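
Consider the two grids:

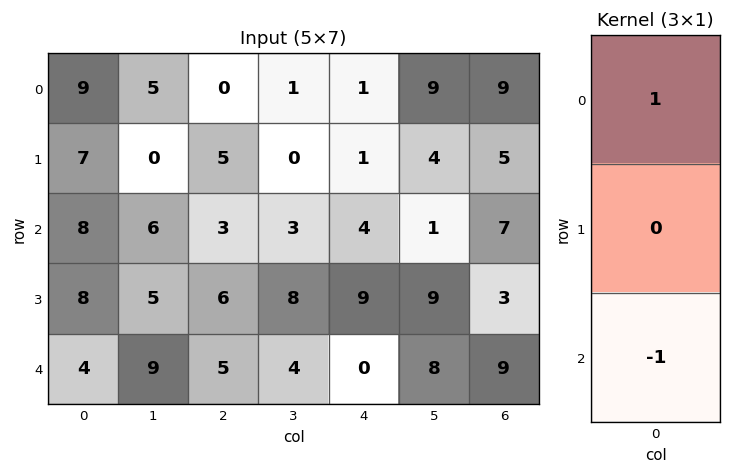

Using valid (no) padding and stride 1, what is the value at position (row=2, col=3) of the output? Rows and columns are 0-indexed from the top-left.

-1

The receptive field on the input at this output position is [3 / 8 / 4]. Elementwise product with the kernel and sum: 3·1 + 4·-1.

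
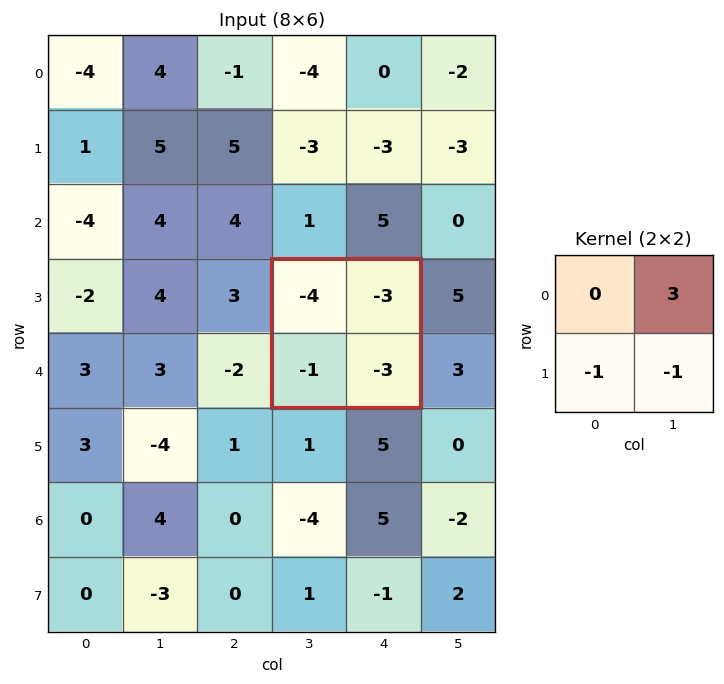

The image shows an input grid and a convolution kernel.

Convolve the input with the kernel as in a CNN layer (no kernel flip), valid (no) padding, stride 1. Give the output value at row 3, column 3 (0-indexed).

The receptive field on the input at this output position is [-4 -3 / -1 -3]. Elementwise product with the kernel and sum: -3·3 + -1·-1 + -3·-1.

-5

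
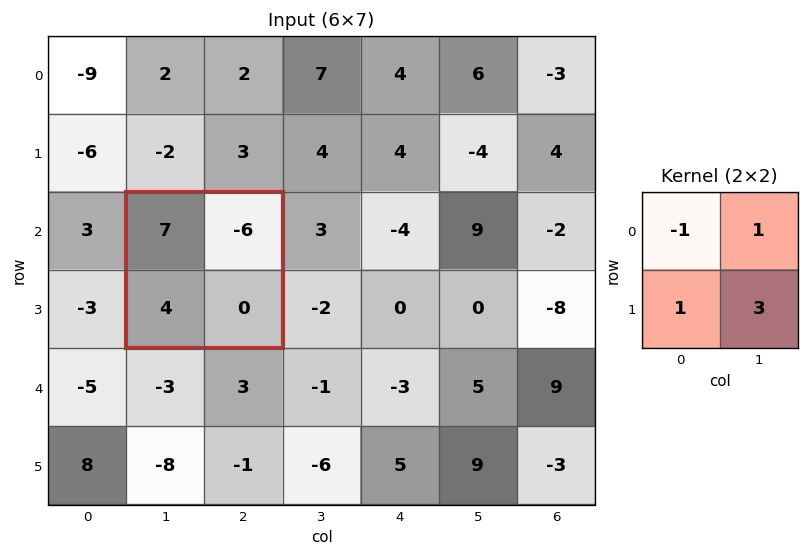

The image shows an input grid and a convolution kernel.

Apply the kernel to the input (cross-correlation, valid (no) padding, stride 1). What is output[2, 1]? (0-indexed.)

-9

The receptive field on the input at this output position is [7 -6 / 4 0]. Elementwise product with the kernel and sum: 7·-1 + -6·1 + 4·1 + 0·3.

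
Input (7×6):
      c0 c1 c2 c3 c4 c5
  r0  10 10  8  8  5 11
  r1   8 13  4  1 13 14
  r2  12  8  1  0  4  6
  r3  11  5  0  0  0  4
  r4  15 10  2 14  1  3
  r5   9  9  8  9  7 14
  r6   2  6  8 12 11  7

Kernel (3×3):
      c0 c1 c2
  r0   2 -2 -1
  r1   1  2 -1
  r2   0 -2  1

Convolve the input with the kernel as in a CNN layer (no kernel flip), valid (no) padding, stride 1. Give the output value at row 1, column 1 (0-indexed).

27

The receptive field on the input at this output position is [13 4 1 / 8 1 0 / 5 0 0]. Elementwise product with the kernel and sum: 13·2 + 4·-2 + 1·-1 + 8·1 + 1·2 + 0·-1 + 0·-2 + 0·1.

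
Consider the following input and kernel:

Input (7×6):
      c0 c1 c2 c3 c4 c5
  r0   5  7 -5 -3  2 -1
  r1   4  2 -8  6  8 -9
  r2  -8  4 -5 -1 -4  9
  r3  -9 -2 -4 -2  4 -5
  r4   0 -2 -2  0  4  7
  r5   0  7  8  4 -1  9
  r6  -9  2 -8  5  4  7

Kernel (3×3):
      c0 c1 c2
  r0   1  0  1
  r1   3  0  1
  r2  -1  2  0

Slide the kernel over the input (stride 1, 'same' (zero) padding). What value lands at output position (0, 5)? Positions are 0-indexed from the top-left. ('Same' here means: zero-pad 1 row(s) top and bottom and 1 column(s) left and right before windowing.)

The receptive field on the zero-padded input at this output position is [0 0 0 / 2 -1 0 / 8 -9 0]. Elementwise product with the kernel and sum: 0·1 + 0·1 + 2·3 + 0·1 + 8·-1 + -9·2.

-20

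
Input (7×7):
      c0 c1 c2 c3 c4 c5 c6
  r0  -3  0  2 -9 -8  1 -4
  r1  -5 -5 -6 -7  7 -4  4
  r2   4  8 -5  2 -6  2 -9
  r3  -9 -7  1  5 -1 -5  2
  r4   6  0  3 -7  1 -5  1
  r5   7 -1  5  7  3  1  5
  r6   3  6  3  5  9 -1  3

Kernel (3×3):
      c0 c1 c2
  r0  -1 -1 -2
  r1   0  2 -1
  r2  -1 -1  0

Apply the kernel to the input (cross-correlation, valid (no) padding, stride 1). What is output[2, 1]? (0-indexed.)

-13

The receptive field on the input at this output position is [8 -5 2 / -7 1 5 / 0 3 -7]. Elementwise product with the kernel and sum: 8·-1 + -5·-1 + 2·-2 + 1·2 + 5·-1 + 0·-1 + 3·-1.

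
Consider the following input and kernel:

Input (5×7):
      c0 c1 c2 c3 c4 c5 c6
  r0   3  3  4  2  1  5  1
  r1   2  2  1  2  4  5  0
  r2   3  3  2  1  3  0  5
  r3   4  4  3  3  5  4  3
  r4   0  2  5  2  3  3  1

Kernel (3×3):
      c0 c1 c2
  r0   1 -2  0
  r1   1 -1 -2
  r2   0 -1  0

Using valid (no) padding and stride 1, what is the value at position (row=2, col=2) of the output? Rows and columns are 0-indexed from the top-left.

-12

The receptive field on the input at this output position is [2 1 3 / 3 3 5 / 5 2 3]. Elementwise product with the kernel and sum: 2·1 + 1·-2 + 3·1 + 3·-1 + 5·-2 + 2·-1.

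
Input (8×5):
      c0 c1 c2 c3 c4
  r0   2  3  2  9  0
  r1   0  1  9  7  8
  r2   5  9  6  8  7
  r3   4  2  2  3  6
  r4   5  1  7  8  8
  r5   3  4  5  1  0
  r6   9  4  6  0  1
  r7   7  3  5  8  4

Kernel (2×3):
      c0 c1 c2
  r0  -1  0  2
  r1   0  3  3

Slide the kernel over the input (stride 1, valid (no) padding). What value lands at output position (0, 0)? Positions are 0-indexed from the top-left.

32

The receptive field on the input at this output position is [2 3 2 / 0 1 9]. Elementwise product with the kernel and sum: 2·-1 + 2·2 + 1·3 + 9·3.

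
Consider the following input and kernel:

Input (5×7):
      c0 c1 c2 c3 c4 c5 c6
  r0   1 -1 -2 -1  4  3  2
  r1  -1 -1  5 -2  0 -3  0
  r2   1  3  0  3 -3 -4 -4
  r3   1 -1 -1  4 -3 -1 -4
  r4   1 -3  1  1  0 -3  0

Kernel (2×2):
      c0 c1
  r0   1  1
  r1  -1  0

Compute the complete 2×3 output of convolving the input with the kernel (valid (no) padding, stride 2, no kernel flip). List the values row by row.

1 -8 7
3 4 -4

Output[0,0]: The receptive field on the input at this output position is [1 -1 / -1 -1]. Elementwise product with the kernel and sum: 1·1 + -1·1 + -1·-1.
Output[0,1]: The receptive field on the input at this output position is [-2 -1 / 5 -2]. Elementwise product with the kernel and sum: -2·1 + -1·1 + 5·-1.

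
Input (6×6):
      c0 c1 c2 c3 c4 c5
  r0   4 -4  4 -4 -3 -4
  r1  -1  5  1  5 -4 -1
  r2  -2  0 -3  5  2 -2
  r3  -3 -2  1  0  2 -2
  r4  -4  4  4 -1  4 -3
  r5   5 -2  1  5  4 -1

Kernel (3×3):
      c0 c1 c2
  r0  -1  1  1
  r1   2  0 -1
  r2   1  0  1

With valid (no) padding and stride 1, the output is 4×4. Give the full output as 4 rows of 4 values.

Output[0,0]: The receptive field on the input at this output position is [4 -4 4 / -1 5 1 / -2 0 -3]. Elementwise product with the kernel and sum: 4·-1 + -4·1 + 4·1 + -1·2 + 1·-1 + -2·1 + -3·1.

-12 14 -6 11
4 -6 -5 0
-8 1 18 -7
-4 15 10 5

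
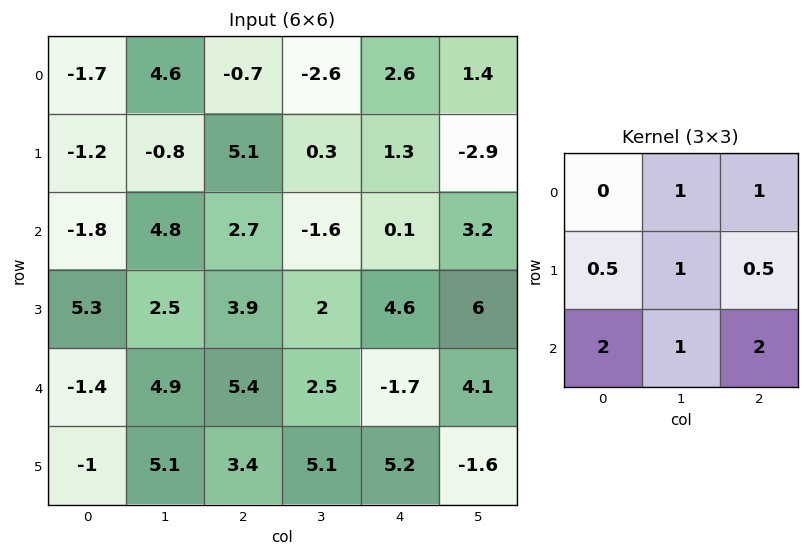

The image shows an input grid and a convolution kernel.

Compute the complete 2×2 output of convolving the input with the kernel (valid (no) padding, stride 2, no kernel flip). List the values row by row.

11.65 7.5
27.5 14.65

Output[0,0]: The receptive field on the input at this output position is [-1.7 4.6 -0.7 / -1.2 -0.8 5.1 / -1.8 4.8 2.7]. Elementwise product with the kernel and sum: 4.6·1 + -0.7·1 + -1.2·0.5 + -0.8·1 + 5.1·0.5 + -1.8·2 + 4.8·1 + 2.7·2.
Output[0,1]: The receptive field on the input at this output position is [-0.7 -2.6 2.6 / 5.1 0.3 1.3 / 2.7 -1.6 0.1]. Elementwise product with the kernel and sum: -2.6·1 + 2.6·1 + 5.1·0.5 + 0.3·1 + 1.3·0.5 + 2.7·2 + -1.6·1 + 0.1·2.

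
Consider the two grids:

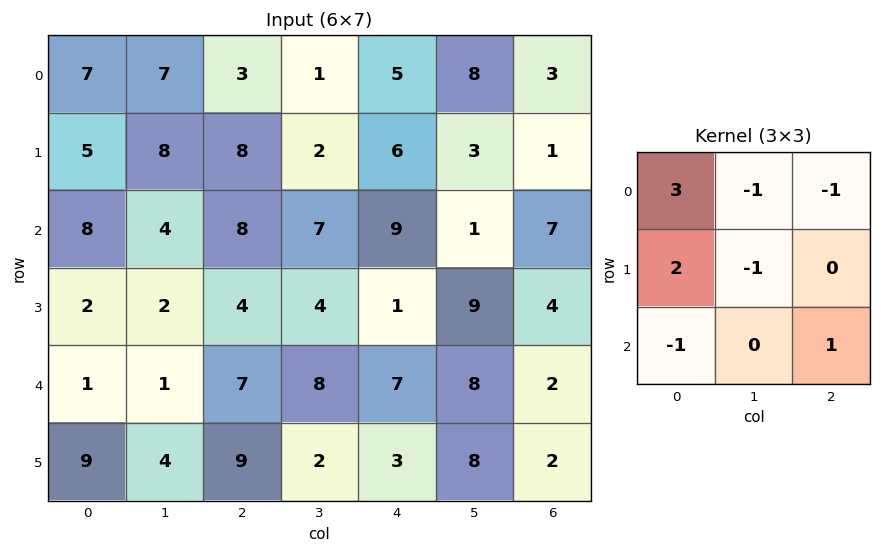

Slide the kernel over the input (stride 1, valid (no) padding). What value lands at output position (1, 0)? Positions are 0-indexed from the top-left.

The receptive field on the input at this output position is [5 8 8 / 8 4 8 / 2 2 4]. Elementwise product with the kernel and sum: 5·3 + 8·-1 + 8·-1 + 8·2 + 4·-1 + 2·-1 + 4·1.

13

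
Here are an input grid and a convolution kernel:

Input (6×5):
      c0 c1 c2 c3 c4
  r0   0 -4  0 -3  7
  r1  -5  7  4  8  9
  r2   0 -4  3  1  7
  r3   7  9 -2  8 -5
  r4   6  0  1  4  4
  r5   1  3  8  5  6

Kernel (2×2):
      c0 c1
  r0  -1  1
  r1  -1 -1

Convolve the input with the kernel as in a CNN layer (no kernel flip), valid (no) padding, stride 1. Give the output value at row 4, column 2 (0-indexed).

-10

The receptive field on the input at this output position is [1 4 / 8 5]. Elementwise product with the kernel and sum: 1·-1 + 4·1 + 8·-1 + 5·-1.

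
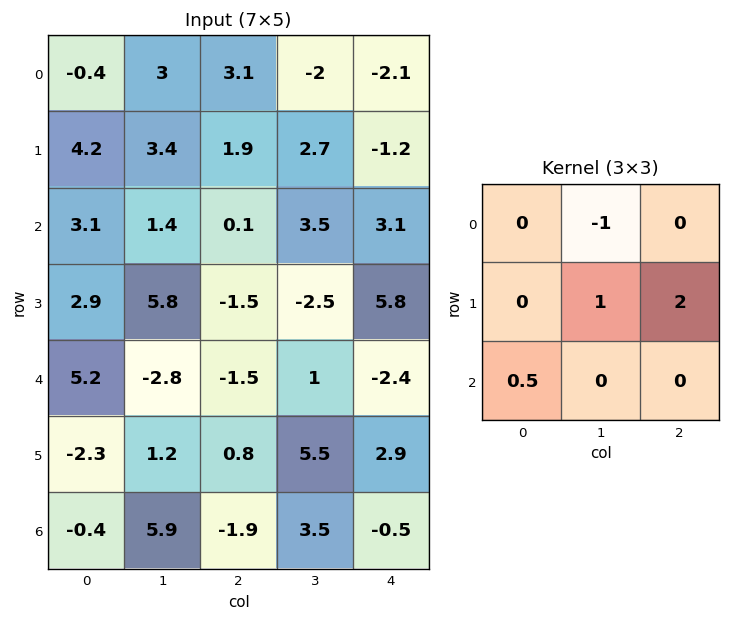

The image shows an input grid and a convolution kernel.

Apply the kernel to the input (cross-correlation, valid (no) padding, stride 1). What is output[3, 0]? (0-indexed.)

-12.75

The receptive field on the input at this output position is [2.9 5.8 -1.5 / 5.2 -2.8 -1.5 / -2.3 1.2 0.8]. Elementwise product with the kernel and sum: 5.8·-1 + -2.8·1 + -1.5·2 + -2.3·0.5.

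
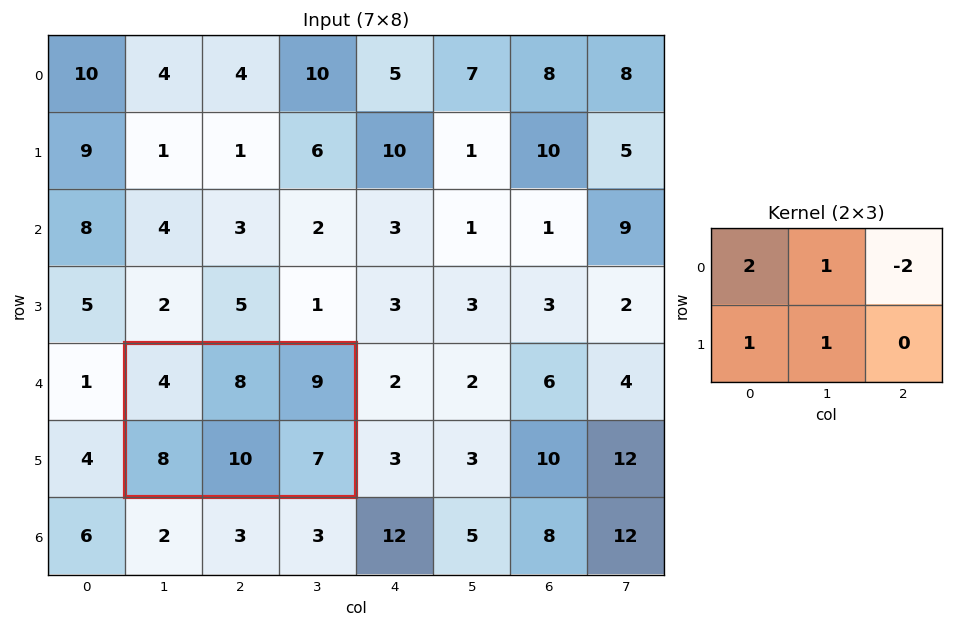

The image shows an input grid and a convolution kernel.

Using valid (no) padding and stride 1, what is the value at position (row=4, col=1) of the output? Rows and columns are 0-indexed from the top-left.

16

The receptive field on the input at this output position is [4 8 9 / 8 10 7]. Elementwise product with the kernel and sum: 4·2 + 8·1 + 9·-2 + 8·1 + 10·1.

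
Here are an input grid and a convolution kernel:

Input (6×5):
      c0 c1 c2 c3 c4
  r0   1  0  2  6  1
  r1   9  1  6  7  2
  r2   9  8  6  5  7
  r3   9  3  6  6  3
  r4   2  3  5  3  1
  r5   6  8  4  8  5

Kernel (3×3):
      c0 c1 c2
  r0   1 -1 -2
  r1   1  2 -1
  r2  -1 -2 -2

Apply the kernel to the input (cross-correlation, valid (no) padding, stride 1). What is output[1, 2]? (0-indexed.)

-20

The receptive field on the input at this output position is [6 7 2 / 6 5 7 / 6 6 3]. Elementwise product with the kernel and sum: 6·1 + 7·-1 + 2·-2 + 6·1 + 5·2 + 7·-1 + 6·-1 + 6·-2 + 3·-2.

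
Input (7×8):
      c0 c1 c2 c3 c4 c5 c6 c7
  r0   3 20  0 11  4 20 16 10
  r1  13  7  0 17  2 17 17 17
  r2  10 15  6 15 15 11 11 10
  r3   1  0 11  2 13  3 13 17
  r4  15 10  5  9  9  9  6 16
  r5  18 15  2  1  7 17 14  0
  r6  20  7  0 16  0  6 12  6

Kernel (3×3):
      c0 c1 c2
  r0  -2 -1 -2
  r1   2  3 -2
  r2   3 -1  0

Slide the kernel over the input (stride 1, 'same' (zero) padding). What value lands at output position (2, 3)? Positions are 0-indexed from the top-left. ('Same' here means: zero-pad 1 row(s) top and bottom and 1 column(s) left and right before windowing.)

37

The receptive field on the zero-padded input at this output position is [0 17 2 / 6 15 15 / 11 2 13]. Elementwise product with the kernel and sum: 0·-2 + 17·-1 + 2·-2 + 6·2 + 15·3 + 15·-2 + 11·3 + 2·-1.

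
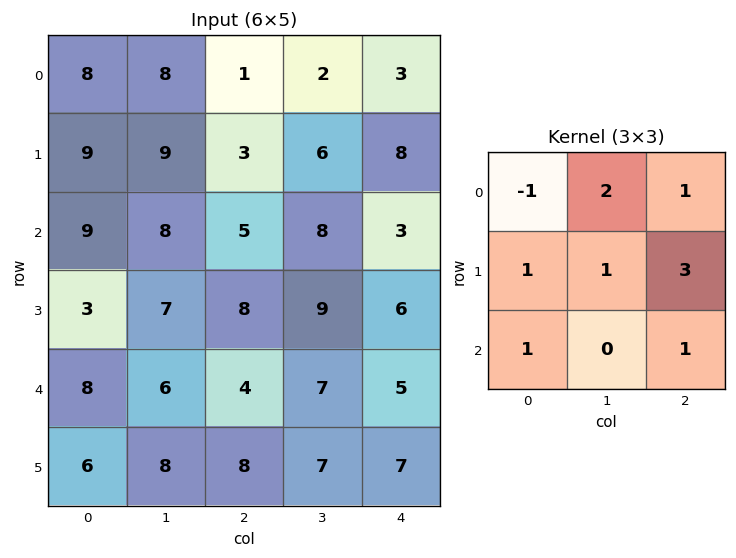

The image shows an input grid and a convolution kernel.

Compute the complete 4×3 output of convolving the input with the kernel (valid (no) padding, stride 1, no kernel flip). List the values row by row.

50 42 47
55 56 53
58 65 58
59 64 57

Output[0,0]: The receptive field on the input at this output position is [8 8 1 / 9 9 3 / 9 8 5]. Elementwise product with the kernel and sum: 8·-1 + 8·2 + 1·1 + 9·1 + 9·1 + 3·3 + 9·1 + 5·1.
Output[0,1]: The receptive field on the input at this output position is [8 1 2 / 9 3 6 / 8 5 8]. Elementwise product with the kernel and sum: 8·-1 + 1·2 + 2·1 + 9·1 + 3·1 + 6·3 + 8·1 + 8·1.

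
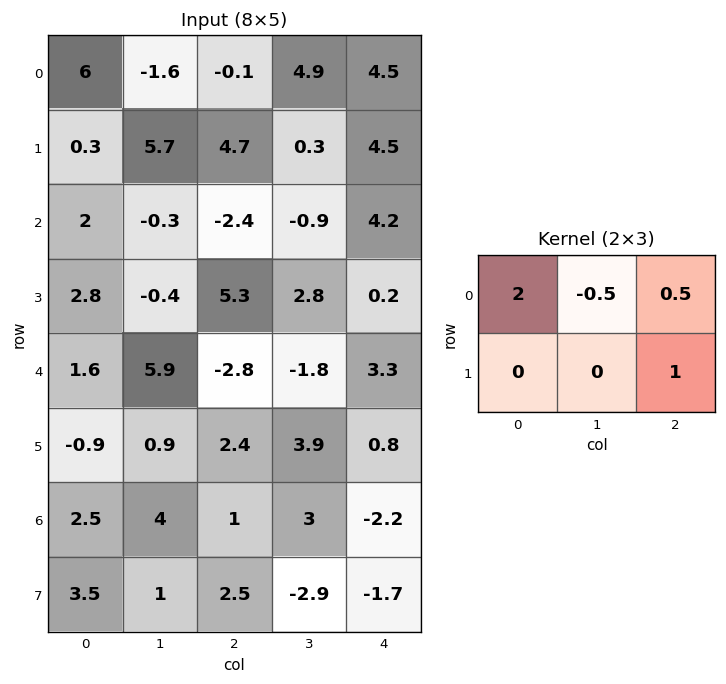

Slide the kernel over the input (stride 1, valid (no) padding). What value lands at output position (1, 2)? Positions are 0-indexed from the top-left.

The receptive field on the input at this output position is [4.7 0.3 4.5 / -2.4 -0.9 4.2]. Elementwise product with the kernel and sum: 4.7·2 + 0.3·-0.5 + 4.5·0.5 + 4.2·1.

15.7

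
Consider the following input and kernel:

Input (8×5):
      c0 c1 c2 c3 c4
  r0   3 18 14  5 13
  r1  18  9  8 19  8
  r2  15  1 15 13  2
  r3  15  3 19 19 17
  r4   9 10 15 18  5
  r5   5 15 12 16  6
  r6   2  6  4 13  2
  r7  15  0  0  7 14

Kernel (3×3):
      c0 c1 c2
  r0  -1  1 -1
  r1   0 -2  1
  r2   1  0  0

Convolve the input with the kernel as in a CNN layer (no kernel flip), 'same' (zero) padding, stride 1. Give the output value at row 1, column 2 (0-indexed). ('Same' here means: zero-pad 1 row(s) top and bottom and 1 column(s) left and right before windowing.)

The receptive field on the zero-padded input at this output position is [18 14 5 / 9 8 19 / 1 15 13]. Elementwise product with the kernel and sum: 18·-1 + 14·1 + 5·-1 + 8·-2 + 19·1 + 1·1.

-5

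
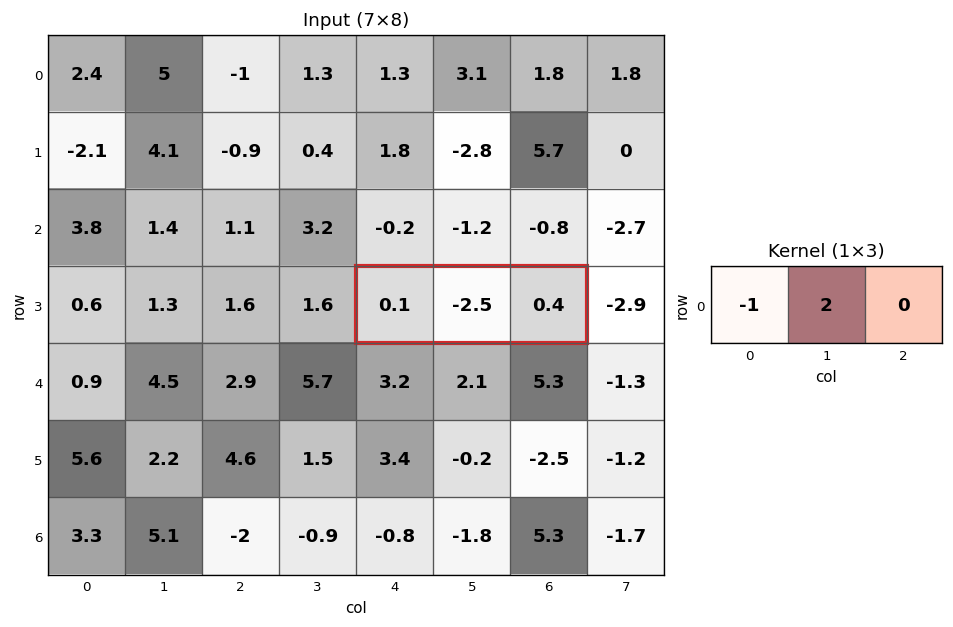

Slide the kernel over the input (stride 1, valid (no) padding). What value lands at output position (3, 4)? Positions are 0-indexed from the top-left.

-5.1

The receptive field on the input at this output position is [0.1 -2.5 0.4]. Elementwise product with the kernel and sum: 0.1·-1 + -2.5·2.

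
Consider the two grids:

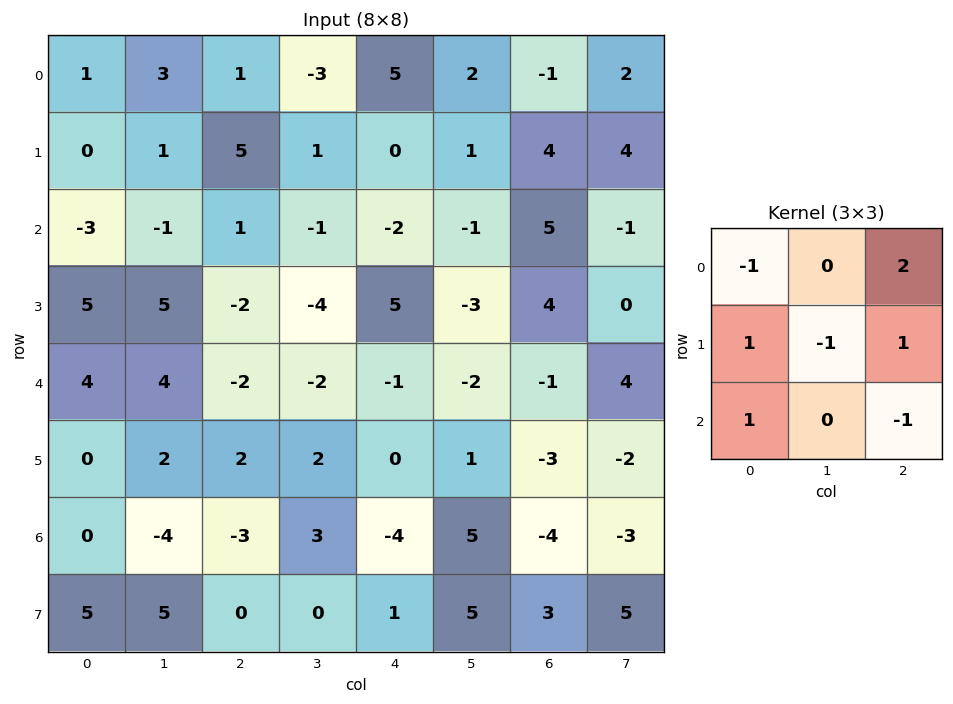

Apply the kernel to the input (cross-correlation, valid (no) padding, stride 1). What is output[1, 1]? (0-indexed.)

7

The receptive field on the input at this output position is [1 5 1 / -1 1 -1 / 5 -2 -4]. Elementwise product with the kernel and sum: 1·-1 + 1·2 + -1·1 + 1·-1 + -1·1 + 5·1 + -4·-1.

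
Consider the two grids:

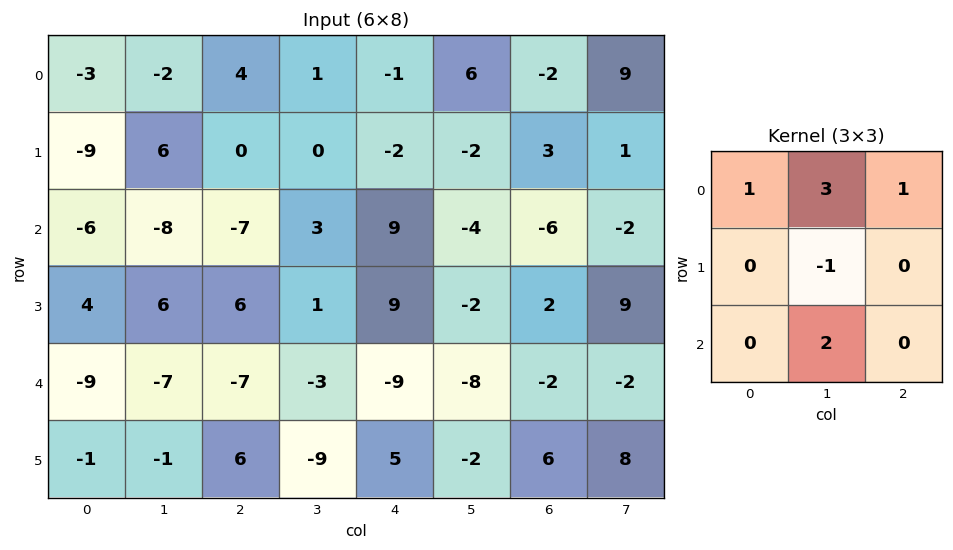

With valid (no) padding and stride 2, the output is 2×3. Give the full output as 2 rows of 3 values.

-27 12 9
-57 4 -23

Output[0,0]: The receptive field on the input at this output position is [-3 -2 4 / -9 6 0 / -6 -8 -7]. Elementwise product with the kernel and sum: -3·1 + -2·3 + 4·1 + 6·-1 + -8·2.
Output[0,1]: The receptive field on the input at this output position is [4 1 -1 / 0 0 -2 / -7 3 9]. Elementwise product with the kernel and sum: 4·1 + 1·3 + -1·1 + 0·-1 + 3·2.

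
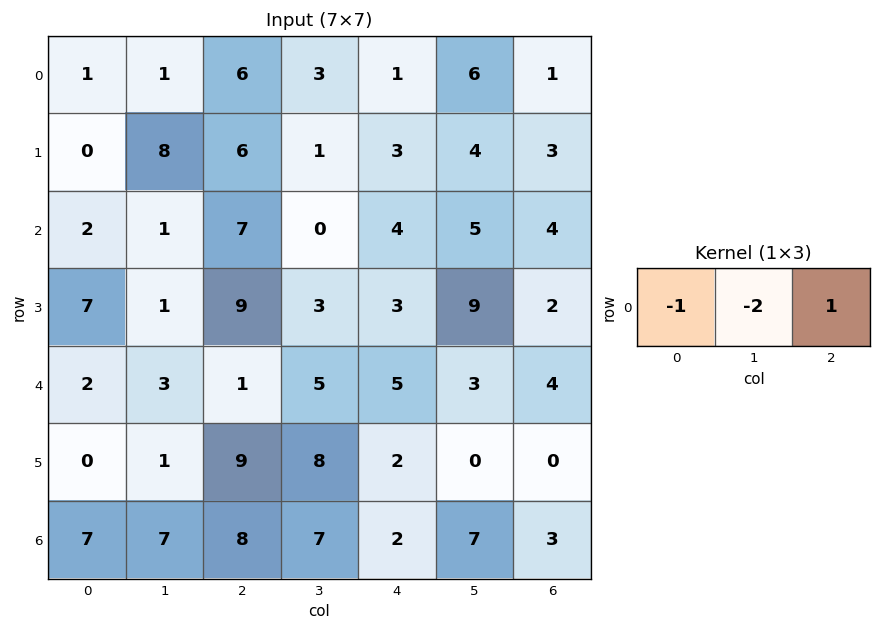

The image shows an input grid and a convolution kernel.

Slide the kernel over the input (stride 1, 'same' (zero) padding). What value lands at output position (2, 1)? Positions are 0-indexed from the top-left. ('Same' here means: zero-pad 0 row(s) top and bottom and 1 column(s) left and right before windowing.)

The receptive field on the zero-padded input at this output position is [2 1 7]. Elementwise product with the kernel and sum: 2·-1 + 1·-2 + 7·1.

3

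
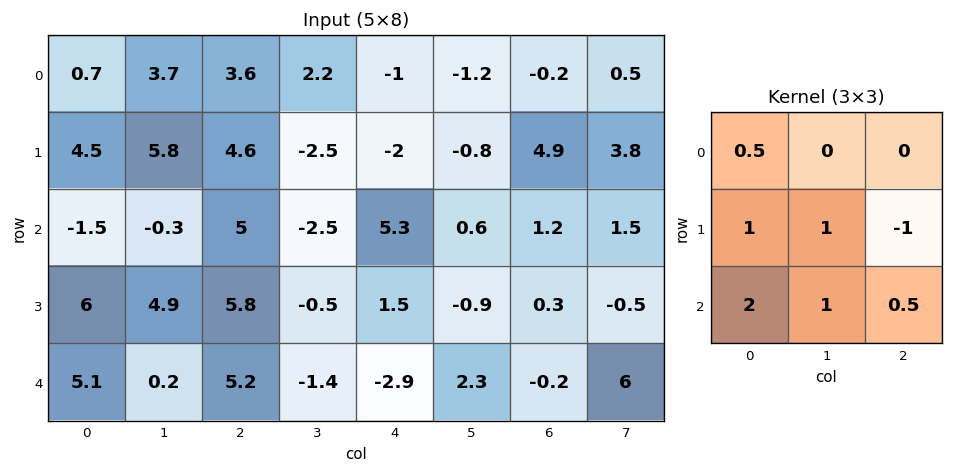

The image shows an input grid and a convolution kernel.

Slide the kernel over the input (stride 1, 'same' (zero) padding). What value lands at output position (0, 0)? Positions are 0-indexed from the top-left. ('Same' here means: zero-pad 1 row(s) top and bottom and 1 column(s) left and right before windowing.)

4.4

The receptive field on the zero-padded input at this output position is [0 0 0 / 0 0.7 3.7 / 0 4.5 5.8]. Elementwise product with the kernel and sum: 0·0.5 + 0·1 + 0.7·1 + 3.7·-1 + 0·2 + 4.5·1 + 5.8·0.5.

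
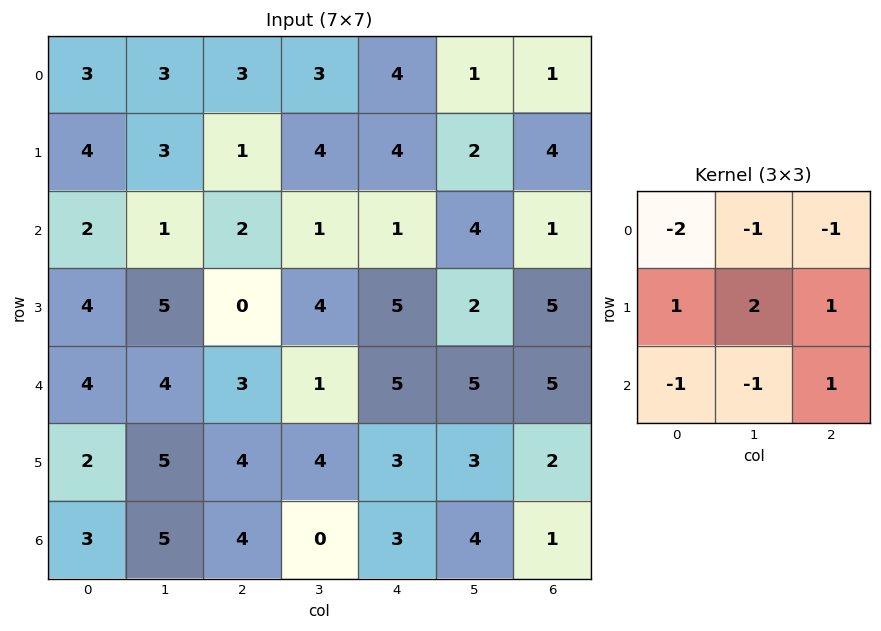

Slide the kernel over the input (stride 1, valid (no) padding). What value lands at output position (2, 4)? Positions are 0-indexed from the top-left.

2

The receptive field on the input at this output position is [1 4 1 / 5 2 5 / 5 5 5]. Elementwise product with the kernel and sum: 1·-2 + 4·-1 + 1·-1 + 5·1 + 2·2 + 5·1 + 5·-1 + 5·-1 + 5·1.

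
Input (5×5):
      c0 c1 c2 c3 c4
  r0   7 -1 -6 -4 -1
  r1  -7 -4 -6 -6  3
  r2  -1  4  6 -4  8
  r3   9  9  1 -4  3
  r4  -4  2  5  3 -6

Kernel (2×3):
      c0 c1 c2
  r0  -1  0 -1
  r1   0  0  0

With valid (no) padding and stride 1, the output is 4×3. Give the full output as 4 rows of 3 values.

Output[0,0]: The receptive field on the input at this output position is [7 -1 -6 / -7 -4 -6]. Elementwise product with the kernel and sum: 7·-1 + -6·-1.
Output[0,1]: The receptive field on the input at this output position is [-1 -6 -4 / -4 -6 -6]. Elementwise product with the kernel and sum: -1·-1 + -4·-1.

-1 5 7
13 10 3
-5 0 -14
-10 -5 -4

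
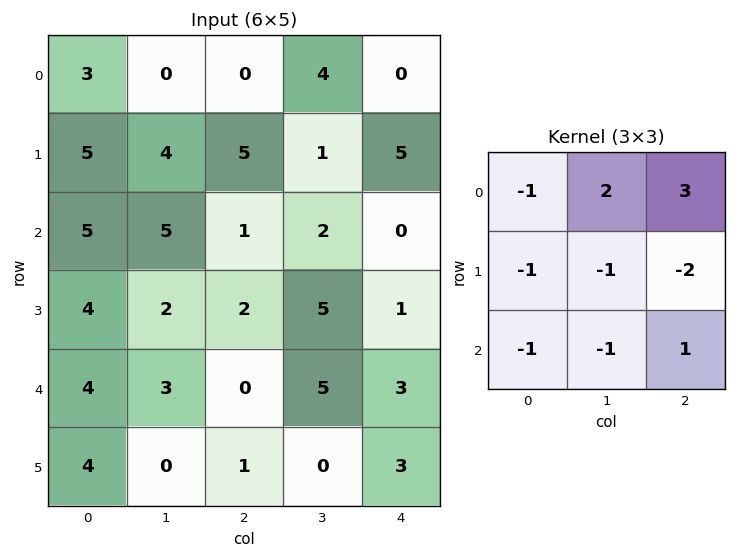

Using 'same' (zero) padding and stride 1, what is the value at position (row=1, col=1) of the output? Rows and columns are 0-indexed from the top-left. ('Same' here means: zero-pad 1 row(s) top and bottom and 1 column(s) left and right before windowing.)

-31

The receptive field on the zero-padded input at this output position is [3 0 0 / 5 4 5 / 5 5 1]. Elementwise product with the kernel and sum: 3·-1 + 0·2 + 0·3 + 5·-1 + 4·-1 + 5·-2 + 5·-1 + 5·-1 + 1·1.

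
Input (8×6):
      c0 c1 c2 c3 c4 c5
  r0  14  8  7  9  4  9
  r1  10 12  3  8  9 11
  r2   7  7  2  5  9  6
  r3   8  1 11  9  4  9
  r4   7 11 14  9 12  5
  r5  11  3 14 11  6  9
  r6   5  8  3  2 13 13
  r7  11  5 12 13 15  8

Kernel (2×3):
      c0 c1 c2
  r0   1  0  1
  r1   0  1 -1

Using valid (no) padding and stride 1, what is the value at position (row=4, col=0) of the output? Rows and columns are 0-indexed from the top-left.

10

The receptive field on the input at this output position is [7 11 14 / 11 3 14]. Elementwise product with the kernel and sum: 7·1 + 14·1 + 3·1 + 14·-1.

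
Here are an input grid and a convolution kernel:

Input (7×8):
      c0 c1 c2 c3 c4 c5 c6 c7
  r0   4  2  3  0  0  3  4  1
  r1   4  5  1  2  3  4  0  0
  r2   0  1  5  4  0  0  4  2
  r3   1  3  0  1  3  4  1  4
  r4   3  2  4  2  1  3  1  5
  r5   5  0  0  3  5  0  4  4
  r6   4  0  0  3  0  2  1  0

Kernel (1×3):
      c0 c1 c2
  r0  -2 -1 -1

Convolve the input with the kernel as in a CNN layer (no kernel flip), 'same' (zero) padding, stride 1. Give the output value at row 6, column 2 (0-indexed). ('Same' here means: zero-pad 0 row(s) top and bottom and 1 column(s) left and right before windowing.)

-3

The receptive field on the zero-padded input at this output position is [0 0 3]. Elementwise product with the kernel and sum: 0·-2 + 0·-1 + 3·-1.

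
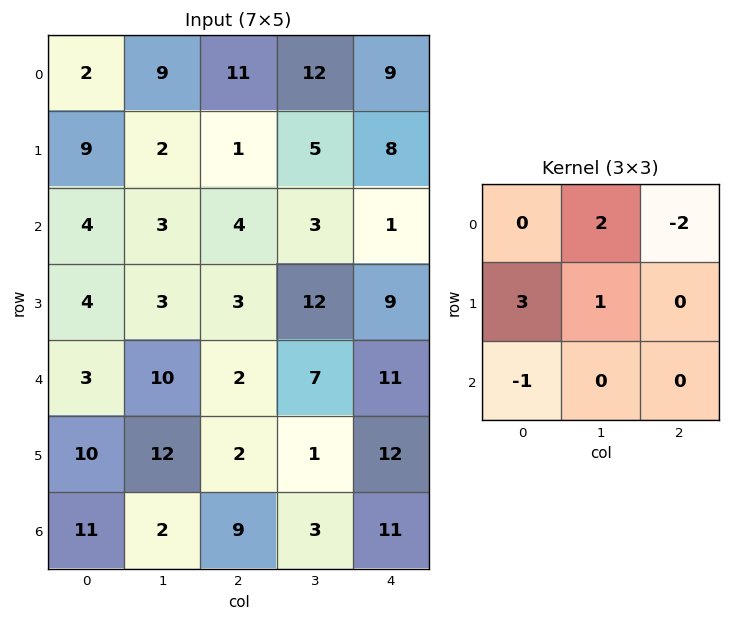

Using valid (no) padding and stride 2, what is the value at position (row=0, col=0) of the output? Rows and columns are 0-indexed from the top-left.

The receptive field on the input at this output position is [2 9 11 / 9 2 1 / 4 3 4]. Elementwise product with the kernel and sum: 9·2 + 11·-2 + 9·3 + 2·1 + 4·-1.

21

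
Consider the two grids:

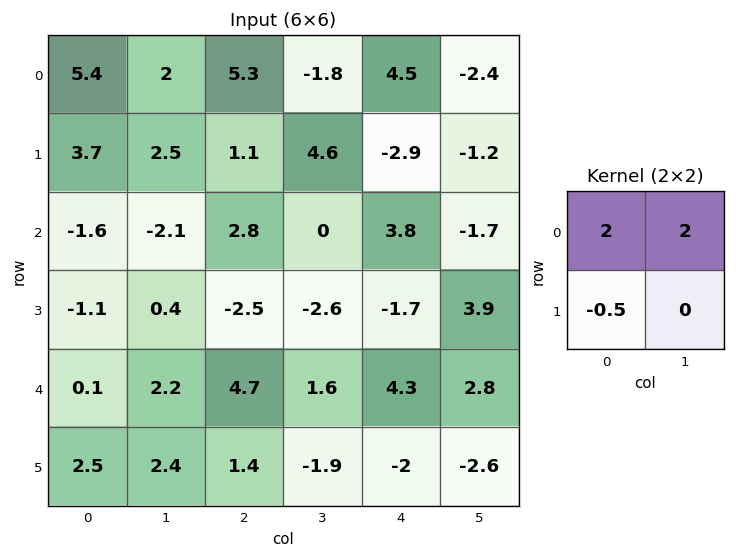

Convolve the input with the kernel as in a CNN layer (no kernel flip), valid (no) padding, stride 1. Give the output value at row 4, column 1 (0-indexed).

12.6

The receptive field on the input at this output position is [2.2 4.7 / 2.4 1.4]. Elementwise product with the kernel and sum: 2.2·2 + 4.7·2 + 2.4·-0.5.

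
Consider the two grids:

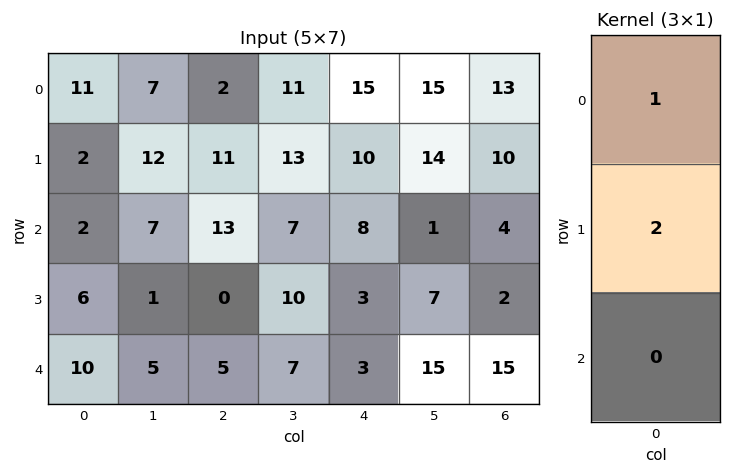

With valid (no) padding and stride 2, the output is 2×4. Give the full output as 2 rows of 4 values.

Output[0,0]: The receptive field on the input at this output position is [11 / 2 / 2]. Elementwise product with the kernel and sum: 11·1 + 2·2.
Output[0,1]: The receptive field on the input at this output position is [2 / 11 / 13]. Elementwise product with the kernel and sum: 2·1 + 11·2.

15 24 35 33
14 13 14 8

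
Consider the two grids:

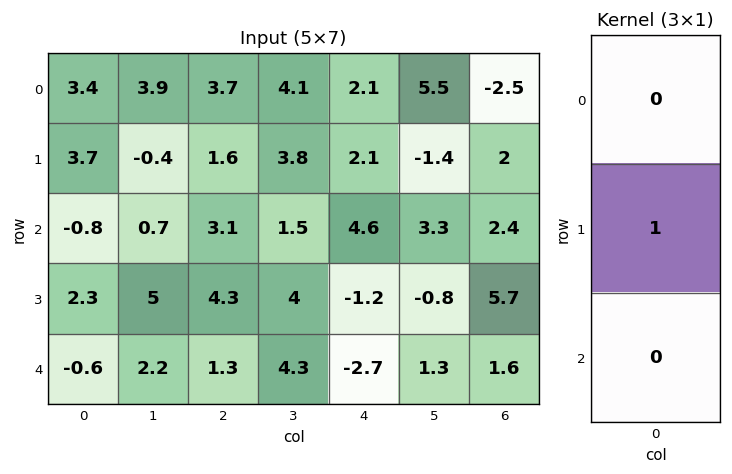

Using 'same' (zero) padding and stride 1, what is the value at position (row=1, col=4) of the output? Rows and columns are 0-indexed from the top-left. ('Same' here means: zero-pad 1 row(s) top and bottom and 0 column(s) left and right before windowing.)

The receptive field on the zero-padded input at this output position is [2.1 / 2.1 / 4.6]. Elementwise product with the kernel and sum: 2.1·1.

2.1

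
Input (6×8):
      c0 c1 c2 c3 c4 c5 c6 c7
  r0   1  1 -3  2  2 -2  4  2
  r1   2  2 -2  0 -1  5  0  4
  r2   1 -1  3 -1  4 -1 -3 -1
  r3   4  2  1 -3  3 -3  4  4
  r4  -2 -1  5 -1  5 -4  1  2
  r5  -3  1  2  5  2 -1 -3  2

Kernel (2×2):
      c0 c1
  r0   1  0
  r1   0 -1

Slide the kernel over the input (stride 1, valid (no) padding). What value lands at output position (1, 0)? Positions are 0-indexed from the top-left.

3

The receptive field on the input at this output position is [2 2 / 1 -1]. Elementwise product with the kernel and sum: 2·1 + -1·-1.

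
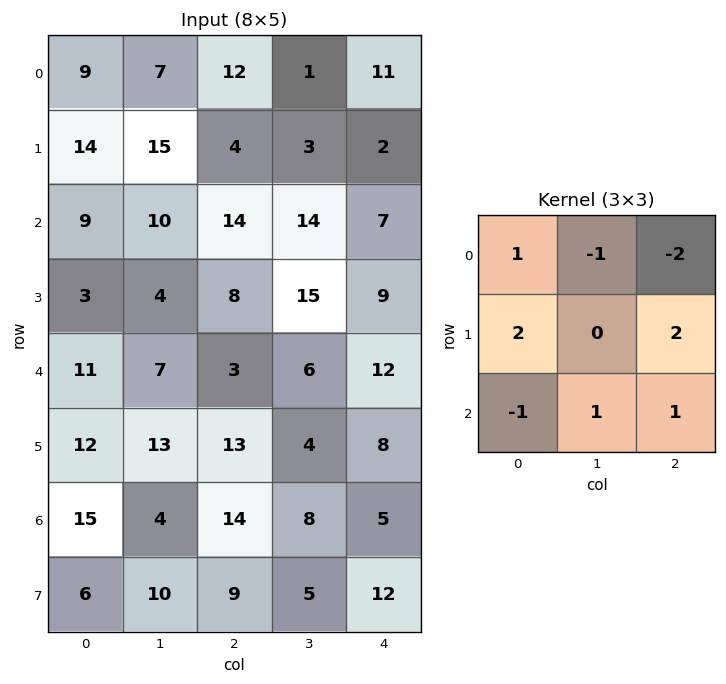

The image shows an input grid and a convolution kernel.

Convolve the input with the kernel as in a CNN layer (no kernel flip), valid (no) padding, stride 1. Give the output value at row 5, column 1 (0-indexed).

20

The receptive field on the input at this output position is [13 13 4 / 4 14 8 / 10 9 5]. Elementwise product with the kernel and sum: 13·1 + 13·-1 + 4·-2 + 4·2 + 8·2 + 10·-1 + 9·1 + 5·1.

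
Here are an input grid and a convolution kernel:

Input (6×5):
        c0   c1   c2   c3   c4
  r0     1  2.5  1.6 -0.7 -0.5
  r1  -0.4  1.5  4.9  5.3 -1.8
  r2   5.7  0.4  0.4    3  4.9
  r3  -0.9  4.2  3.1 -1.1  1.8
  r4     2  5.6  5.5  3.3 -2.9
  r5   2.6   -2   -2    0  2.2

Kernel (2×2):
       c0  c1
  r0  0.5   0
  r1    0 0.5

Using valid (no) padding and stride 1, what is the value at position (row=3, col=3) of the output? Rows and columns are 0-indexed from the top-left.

-2

The receptive field on the input at this output position is [-1.1 1.8 / 3.3 -2.9]. Elementwise product with the kernel and sum: -1.1·0.5 + -2.9·0.5.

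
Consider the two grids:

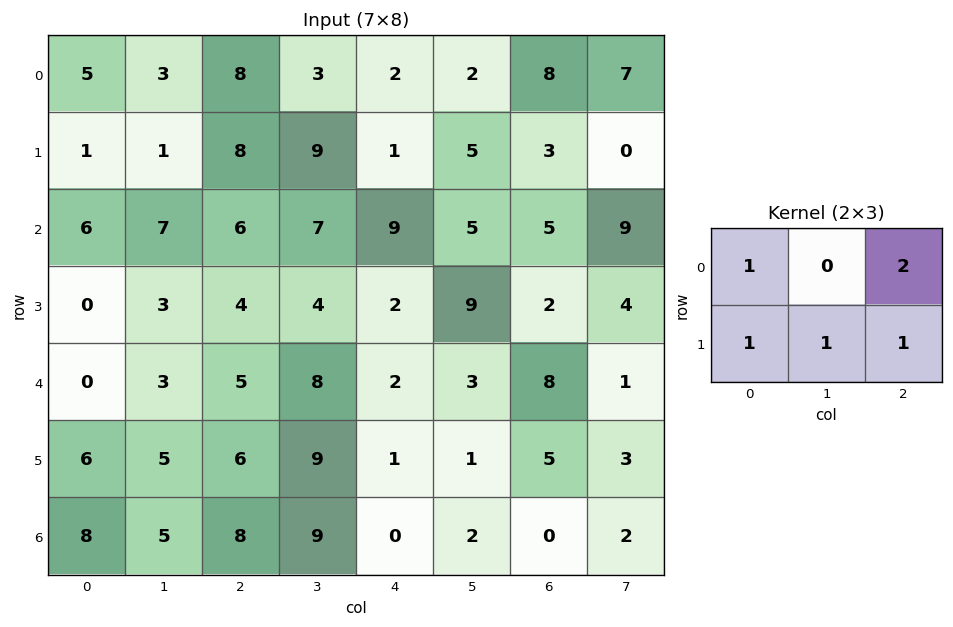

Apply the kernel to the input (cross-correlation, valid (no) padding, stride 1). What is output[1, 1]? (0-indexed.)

The receptive field on the input at this output position is [1 8 9 / 7 6 7]. Elementwise product with the kernel and sum: 1·1 + 9·2 + 7·1 + 6·1 + 7·1.

39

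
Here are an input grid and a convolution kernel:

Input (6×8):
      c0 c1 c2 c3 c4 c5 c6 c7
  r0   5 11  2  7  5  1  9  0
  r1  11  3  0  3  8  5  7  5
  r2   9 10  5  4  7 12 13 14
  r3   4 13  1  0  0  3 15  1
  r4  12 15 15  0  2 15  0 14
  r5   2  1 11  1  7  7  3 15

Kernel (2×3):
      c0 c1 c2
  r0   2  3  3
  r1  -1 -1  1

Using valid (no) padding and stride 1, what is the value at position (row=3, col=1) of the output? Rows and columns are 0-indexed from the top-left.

-1

The receptive field on the input at this output position is [13 1 0 / 15 15 0]. Elementwise product with the kernel and sum: 13·2 + 1·3 + 0·3 + 15·-1 + 15·-1 + 0·1.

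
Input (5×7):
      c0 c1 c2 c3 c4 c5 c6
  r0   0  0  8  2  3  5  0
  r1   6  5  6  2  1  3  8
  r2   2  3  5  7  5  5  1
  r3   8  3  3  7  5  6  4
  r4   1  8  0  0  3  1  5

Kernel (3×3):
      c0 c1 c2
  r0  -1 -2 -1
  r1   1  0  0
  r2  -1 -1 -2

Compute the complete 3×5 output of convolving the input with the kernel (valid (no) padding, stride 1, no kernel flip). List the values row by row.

-17 -35 -31 -33 -24
-37 -36 -26 -24 -29
-14 -25 -27 -20 -25

Output[0,0]: The receptive field on the input at this output position is [0 0 8 / 6 5 6 / 2 3 5]. Elementwise product with the kernel and sum: 0·-1 + 0·-2 + 8·-1 + 6·1 + 2·-1 + 3·-1 + 5·-2.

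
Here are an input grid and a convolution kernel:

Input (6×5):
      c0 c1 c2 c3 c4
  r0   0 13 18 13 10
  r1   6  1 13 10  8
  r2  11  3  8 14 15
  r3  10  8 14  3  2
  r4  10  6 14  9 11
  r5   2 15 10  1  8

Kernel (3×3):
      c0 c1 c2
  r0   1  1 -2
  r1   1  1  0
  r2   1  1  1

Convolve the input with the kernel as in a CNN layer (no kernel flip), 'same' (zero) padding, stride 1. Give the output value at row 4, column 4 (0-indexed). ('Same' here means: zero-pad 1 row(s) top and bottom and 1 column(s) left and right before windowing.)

The receptive field on the zero-padded input at this output position is [3 2 0 / 9 11 0 / 1 8 0]. Elementwise product with the kernel and sum: 3·1 + 2·1 + 0·-2 + 9·1 + 11·1 + 1·1 + 8·1 + 0·1.

34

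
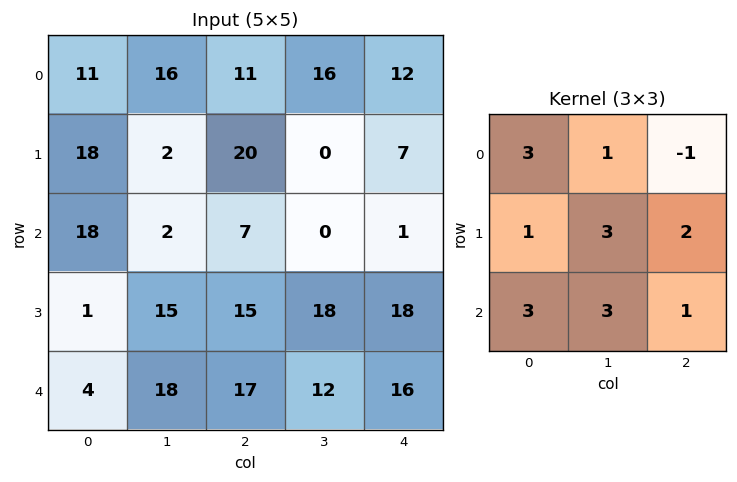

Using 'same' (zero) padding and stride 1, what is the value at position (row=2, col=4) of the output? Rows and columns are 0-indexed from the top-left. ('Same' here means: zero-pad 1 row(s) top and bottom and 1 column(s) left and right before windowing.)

The receptive field on the zero-padded input at this output position is [0 7 0 / 0 1 0 / 18 18 0]. Elementwise product with the kernel and sum: 0·3 + 7·1 + 0·-1 + 0·1 + 1·3 + 0·2 + 18·3 + 18·3 + 0·1.

118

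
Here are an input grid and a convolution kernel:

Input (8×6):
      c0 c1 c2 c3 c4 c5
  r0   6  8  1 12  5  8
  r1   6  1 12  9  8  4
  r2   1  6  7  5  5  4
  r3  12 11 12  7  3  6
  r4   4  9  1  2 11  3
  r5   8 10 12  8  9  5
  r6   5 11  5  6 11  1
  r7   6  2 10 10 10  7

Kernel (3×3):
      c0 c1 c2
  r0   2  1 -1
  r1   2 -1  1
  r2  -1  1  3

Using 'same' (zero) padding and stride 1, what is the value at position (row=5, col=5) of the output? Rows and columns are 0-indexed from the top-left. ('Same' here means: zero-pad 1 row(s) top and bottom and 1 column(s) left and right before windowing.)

28

The receptive field on the zero-padded input at this output position is [11 3 0 / 9 5 0 / 11 1 0]. Elementwise product with the kernel and sum: 11·2 + 3·1 + 0·-1 + 9·2 + 5·-1 + 0·1 + 11·-1 + 1·1 + 0·3.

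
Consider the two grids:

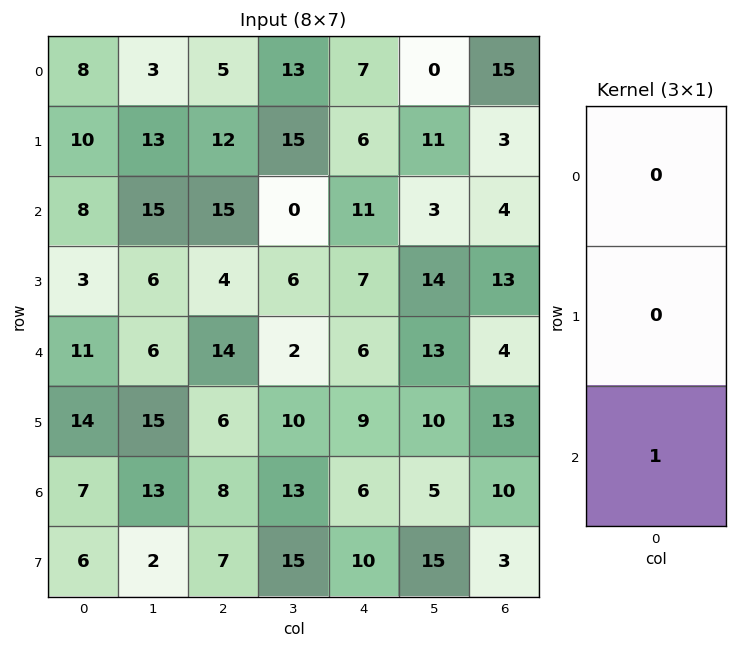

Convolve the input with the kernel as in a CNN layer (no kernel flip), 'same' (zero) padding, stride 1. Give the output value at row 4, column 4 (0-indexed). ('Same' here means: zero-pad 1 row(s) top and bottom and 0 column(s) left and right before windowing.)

9

The receptive field on the zero-padded input at this output position is [7 / 6 / 9]. Elementwise product with the kernel and sum: 9·1.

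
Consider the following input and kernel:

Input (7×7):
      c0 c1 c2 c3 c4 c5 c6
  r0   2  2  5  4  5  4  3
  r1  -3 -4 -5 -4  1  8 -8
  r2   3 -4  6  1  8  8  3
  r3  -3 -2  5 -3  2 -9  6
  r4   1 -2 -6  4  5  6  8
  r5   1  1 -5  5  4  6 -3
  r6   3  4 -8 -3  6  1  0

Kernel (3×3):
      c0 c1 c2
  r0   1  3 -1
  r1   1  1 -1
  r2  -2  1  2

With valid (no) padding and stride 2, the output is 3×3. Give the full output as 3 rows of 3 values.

Output[0,0]: The receptive field on the input at this output position is [2 2 5 / -3 -4 -5 / 3 -4 6]. Elementwise product with the kernel and sum: 2·1 + 2·3 + 5·-1 + -3·1 + -4·1 + -5·-1 + 3·-2 + -4·1 + 6·2.

3 7 29
-41 27 28
-10 22 17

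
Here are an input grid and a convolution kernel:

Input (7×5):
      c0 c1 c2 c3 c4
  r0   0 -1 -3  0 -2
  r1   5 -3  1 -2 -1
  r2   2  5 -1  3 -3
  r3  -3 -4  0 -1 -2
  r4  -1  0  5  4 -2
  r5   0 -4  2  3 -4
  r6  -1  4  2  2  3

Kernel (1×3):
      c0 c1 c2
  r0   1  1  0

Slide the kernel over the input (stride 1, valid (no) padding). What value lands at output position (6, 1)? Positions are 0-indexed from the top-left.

The receptive field on the input at this output position is [4 2 2]. Elementwise product with the kernel and sum: 4·1 + 2·1.

6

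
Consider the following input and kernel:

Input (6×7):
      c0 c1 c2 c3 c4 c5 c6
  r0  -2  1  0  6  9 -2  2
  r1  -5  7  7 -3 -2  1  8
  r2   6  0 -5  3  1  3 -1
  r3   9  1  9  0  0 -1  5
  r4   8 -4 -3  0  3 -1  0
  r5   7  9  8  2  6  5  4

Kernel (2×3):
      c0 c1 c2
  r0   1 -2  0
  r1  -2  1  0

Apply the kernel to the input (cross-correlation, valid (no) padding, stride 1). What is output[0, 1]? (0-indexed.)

-6

The receptive field on the input at this output position is [1 0 6 / 7 7 -3]. Elementwise product with the kernel and sum: 1·1 + 0·-2 + 7·-2 + 7·1.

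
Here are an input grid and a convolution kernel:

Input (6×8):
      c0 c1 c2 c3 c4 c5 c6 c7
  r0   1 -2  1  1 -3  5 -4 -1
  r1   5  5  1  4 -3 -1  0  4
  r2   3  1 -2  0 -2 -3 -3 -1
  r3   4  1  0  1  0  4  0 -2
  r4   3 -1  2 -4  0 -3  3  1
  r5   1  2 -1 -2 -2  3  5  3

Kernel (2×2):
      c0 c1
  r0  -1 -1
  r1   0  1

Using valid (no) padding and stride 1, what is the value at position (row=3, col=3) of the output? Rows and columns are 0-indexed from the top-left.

-1

The receptive field on the input at this output position is [1 0 / -4 0]. Elementwise product with the kernel and sum: 1·-1 + 0·-1 + 0·1.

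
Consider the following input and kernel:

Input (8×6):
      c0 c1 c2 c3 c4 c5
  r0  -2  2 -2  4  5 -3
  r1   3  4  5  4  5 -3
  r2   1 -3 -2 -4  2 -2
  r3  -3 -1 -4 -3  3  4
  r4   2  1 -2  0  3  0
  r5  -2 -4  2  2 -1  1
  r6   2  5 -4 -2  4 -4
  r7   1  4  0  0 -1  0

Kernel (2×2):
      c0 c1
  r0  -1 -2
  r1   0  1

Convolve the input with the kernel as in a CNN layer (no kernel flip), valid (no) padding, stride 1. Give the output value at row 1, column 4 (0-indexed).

-1

The receptive field on the input at this output position is [5 -3 / 2 -2]. Elementwise product with the kernel and sum: 5·-1 + -3·-2 + -2·1.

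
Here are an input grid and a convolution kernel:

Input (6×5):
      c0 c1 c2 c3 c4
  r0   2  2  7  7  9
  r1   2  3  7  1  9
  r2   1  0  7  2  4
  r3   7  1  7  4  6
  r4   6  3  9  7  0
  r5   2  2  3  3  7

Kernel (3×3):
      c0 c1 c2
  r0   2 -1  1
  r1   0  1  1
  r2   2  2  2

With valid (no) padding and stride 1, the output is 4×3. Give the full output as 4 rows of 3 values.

35 30 52
45 33 62
53 44 58
46 31 49

Output[0,0]: The receptive field on the input at this output position is [2 2 7 / 2 3 7 / 1 0 7]. Elementwise product with the kernel and sum: 2·2 + 2·-1 + 7·1 + 3·1 + 7·1 + 1·2 + 0·2 + 7·2.
Output[0,1]: The receptive field on the input at this output position is [2 7 7 / 3 7 1 / 0 7 2]. Elementwise product with the kernel and sum: 2·2 + 7·-1 + 7·1 + 7·1 + 1·1 + 0·2 + 7·2 + 2·2.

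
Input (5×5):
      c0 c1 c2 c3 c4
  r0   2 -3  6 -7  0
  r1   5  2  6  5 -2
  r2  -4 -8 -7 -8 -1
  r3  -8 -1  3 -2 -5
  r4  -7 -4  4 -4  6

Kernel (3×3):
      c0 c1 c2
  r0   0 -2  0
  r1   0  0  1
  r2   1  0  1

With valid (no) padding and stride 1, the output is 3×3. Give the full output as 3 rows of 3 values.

1 -23 4
-16 -23 -13
16 4 21

Output[0,0]: The receptive field on the input at this output position is [2 -3 6 / 5 2 6 / -4 -8 -7]. Elementwise product with the kernel and sum: -3·-2 + 6·1 + -4·1 + -7·1.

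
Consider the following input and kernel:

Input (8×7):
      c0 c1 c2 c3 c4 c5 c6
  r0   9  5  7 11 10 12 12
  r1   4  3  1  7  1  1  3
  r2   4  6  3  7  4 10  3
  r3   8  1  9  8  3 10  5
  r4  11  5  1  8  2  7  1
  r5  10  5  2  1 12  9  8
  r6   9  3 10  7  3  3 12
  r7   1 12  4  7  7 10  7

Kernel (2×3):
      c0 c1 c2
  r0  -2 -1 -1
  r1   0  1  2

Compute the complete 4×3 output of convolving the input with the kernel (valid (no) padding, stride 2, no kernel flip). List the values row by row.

Output[0,0]: The receptive field on the input at this output position is [9 5 7 / 4 3 1]. Elementwise product with the kernel and sum: 9·-2 + 5·-1 + 7·-1 + 3·1 + 1·2.
Output[0,1]: The receptive field on the input at this output position is [7 11 10 / 1 7 1]. Elementwise product with the kernel and sum: 7·-2 + 11·-1 + 10·-1 + 7·1 + 1·2.

-25 -26 -37
2 -3 -1
-19 13 13
-11 -9 3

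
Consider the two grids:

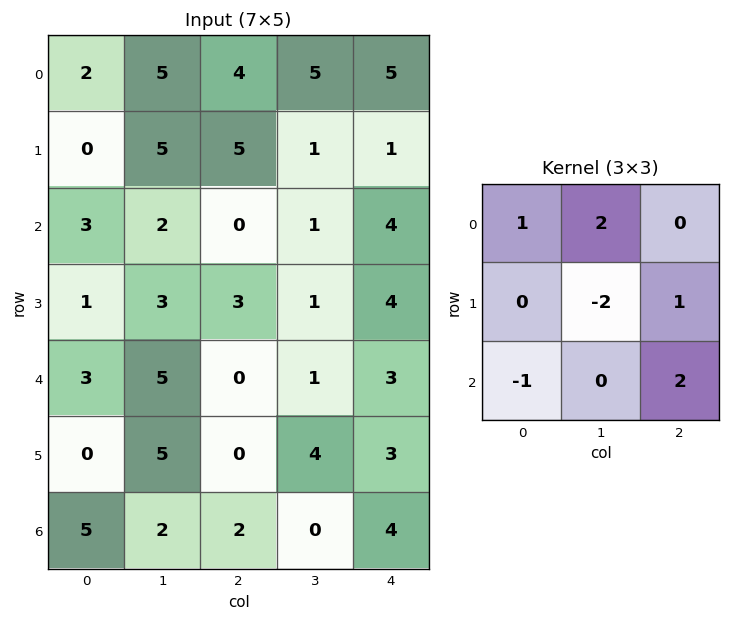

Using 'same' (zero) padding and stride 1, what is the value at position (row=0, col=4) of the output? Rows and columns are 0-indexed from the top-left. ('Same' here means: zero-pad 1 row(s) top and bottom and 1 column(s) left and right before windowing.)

The receptive field on the zero-padded input at this output position is [0 0 0 / 5 5 0 / 1 1 0]. Elementwise product with the kernel and sum: 0·1 + 0·2 + 5·-2 + 0·1 + 1·-1 + 0·2.

-11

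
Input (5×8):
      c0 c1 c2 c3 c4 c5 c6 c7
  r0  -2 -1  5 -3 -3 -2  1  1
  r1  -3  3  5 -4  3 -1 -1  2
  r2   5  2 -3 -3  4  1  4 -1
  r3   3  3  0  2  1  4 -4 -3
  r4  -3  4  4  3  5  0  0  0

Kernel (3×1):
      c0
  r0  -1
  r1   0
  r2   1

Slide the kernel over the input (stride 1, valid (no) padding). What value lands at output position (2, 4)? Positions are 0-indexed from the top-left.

1

The receptive field on the input at this output position is [4 / 1 / 5]. Elementwise product with the kernel and sum: 4·-1 + 5·1.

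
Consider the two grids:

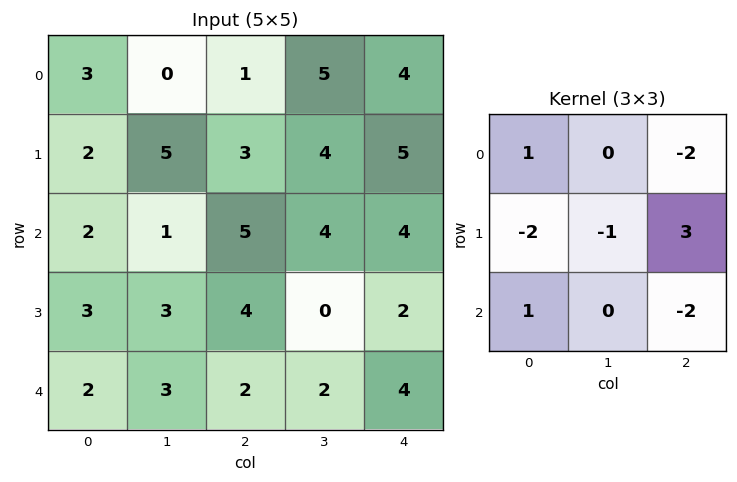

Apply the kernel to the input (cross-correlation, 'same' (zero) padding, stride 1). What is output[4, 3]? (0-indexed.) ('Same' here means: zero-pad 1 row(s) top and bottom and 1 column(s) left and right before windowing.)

The receptive field on the zero-padded input at this output position is [4 0 2 / 2 2 4 / 0 0 0]. Elementwise product with the kernel and sum: 4·1 + 2·-2 + 2·-2 + 2·-1 + 4·3 + 0·1 + 0·-2.

6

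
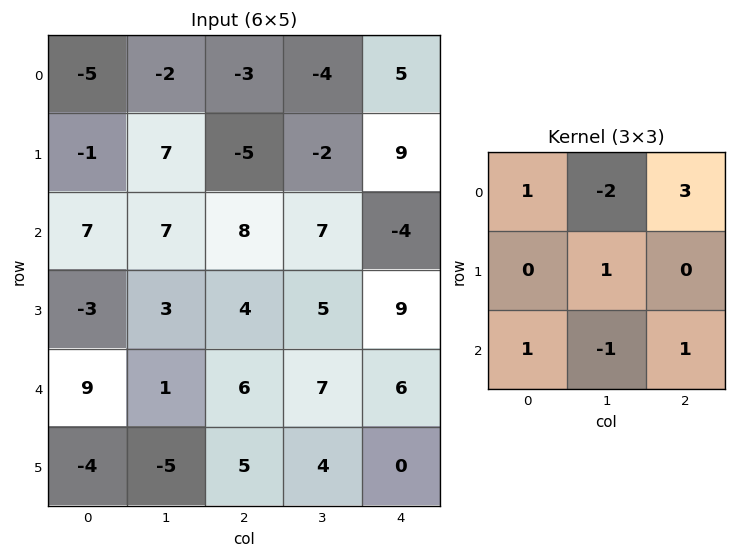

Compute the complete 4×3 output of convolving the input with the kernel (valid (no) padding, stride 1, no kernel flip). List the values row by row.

Output[0,0]: The receptive field on the input at this output position is [-5 -2 -3 / -1 7 -5 / 7 7 8]. Elementwise product with the kernel and sum: -5·1 + -2·-2 + -3·3 + 7·1 + 7·1 + 7·-1 + 8·1.

5 -7 15
-25 23 41
34 18 -8
10 10 29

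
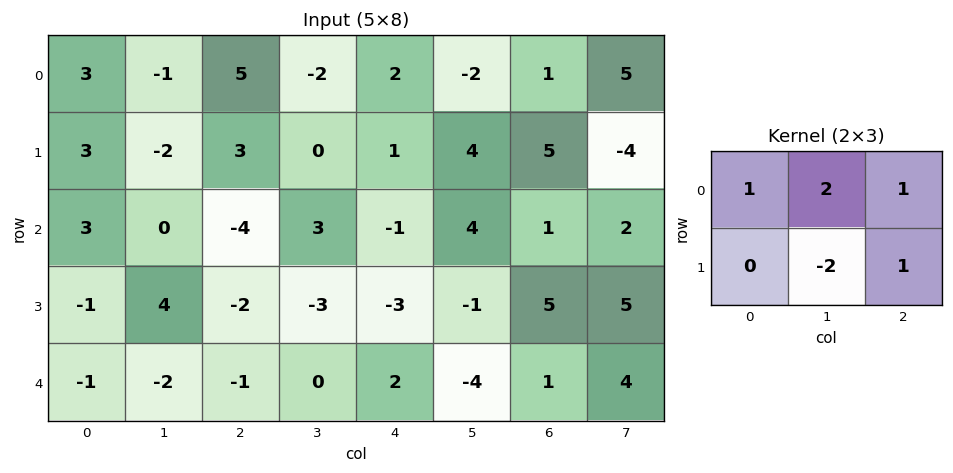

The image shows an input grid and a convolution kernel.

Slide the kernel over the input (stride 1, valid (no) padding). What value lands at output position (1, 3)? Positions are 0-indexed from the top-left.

The receptive field on the input at this output position is [0 1 4 / 3 -1 4]. Elementwise product with the kernel and sum: 0·1 + 1·2 + 4·1 + -1·-2 + 4·1.

12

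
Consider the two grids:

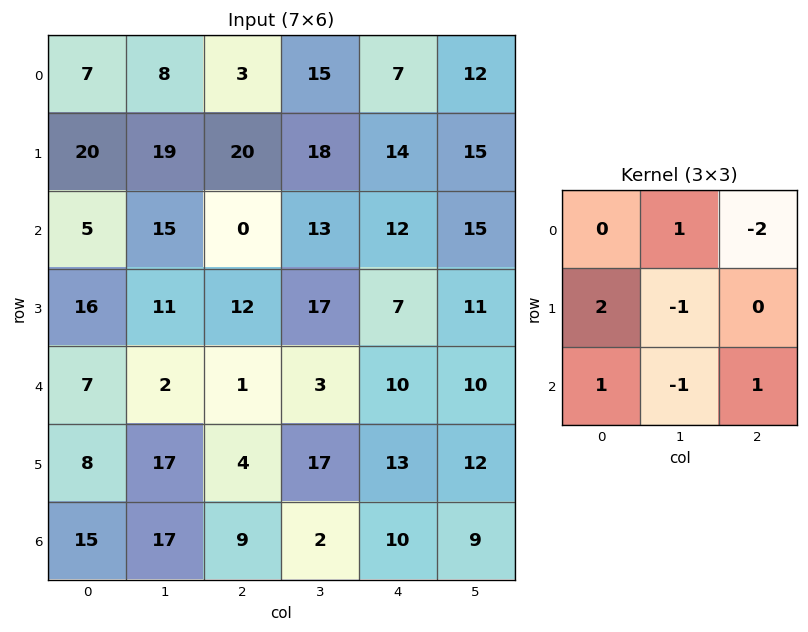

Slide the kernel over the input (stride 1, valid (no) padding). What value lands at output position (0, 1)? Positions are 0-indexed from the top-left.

19

The receptive field on the input at this output position is [8 3 15 / 19 20 18 / 15 0 13]. Elementwise product with the kernel and sum: 3·1 + 15·-2 + 19·2 + 20·-1 + 15·1 + 0·-1 + 13·1.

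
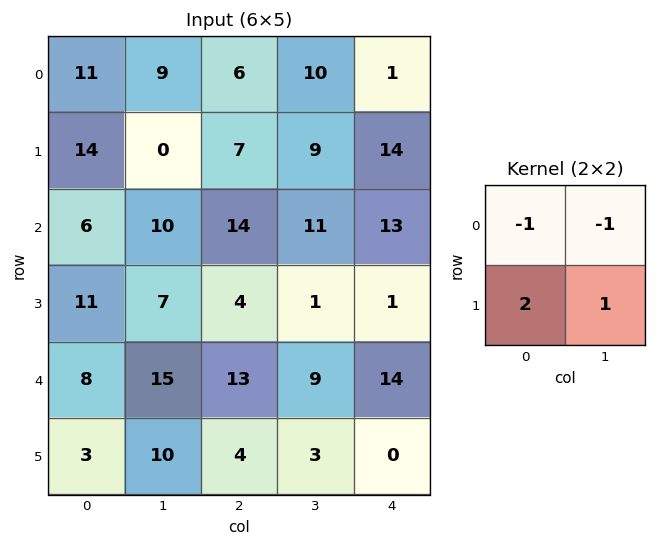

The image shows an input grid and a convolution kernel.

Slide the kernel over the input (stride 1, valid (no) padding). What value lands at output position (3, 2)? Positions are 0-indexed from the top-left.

30

The receptive field on the input at this output position is [4 1 / 13 9]. Elementwise product with the kernel and sum: 4·-1 + 1·-1 + 13·2 + 9·1.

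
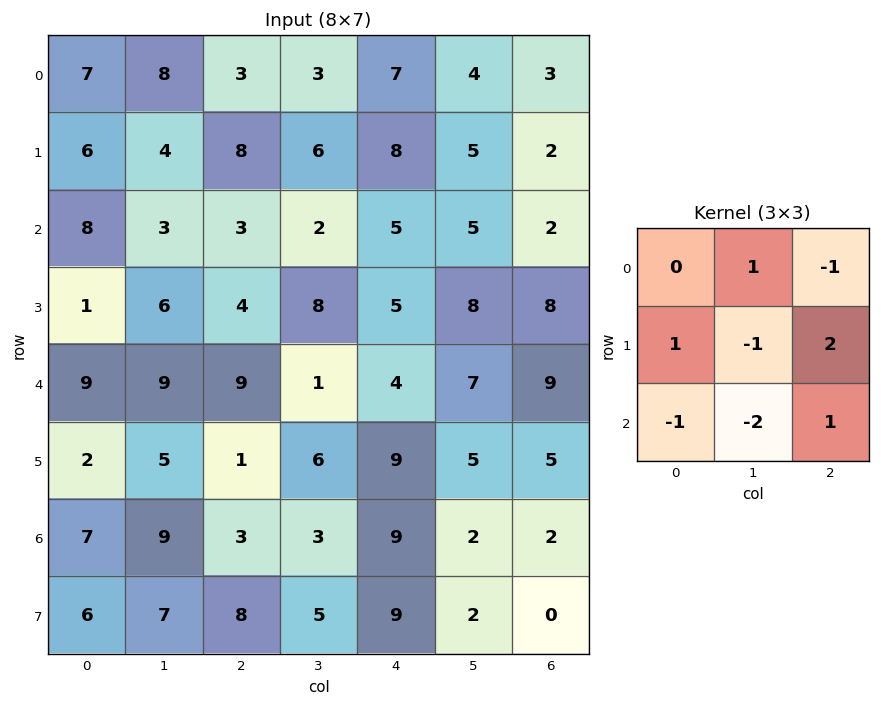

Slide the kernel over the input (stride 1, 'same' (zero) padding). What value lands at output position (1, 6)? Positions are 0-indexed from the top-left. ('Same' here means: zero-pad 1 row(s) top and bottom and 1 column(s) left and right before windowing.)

-3

The receptive field on the zero-padded input at this output position is [4 3 0 / 5 2 0 / 5 2 0]. Elementwise product with the kernel and sum: 3·1 + 0·-1 + 5·1 + 2·-1 + 0·2 + 5·-1 + 2·-2 + 0·1.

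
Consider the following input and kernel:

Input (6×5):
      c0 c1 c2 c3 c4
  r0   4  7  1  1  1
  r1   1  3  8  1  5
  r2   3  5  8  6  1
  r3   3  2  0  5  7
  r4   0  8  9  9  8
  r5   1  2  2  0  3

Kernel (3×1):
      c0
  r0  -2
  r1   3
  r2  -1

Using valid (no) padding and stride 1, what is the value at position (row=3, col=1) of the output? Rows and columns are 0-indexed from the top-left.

18

The receptive field on the input at this output position is [2 / 8 / 2]. Elementwise product with the kernel and sum: 2·-2 + 8·3 + 2·-1.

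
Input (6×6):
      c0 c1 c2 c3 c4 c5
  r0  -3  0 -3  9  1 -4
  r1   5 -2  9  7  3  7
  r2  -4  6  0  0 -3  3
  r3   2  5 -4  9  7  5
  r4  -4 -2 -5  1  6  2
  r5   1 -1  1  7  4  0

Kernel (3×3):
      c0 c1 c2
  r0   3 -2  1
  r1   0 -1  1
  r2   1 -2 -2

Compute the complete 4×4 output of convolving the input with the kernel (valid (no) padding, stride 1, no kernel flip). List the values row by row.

-17 19 -24 25
22 -22 -23 13
-23 37 -24 -8
-10 21 -39 13

Output[0,0]: The receptive field on the input at this output position is [-3 0 -3 / 5 -2 9 / -4 6 0]. Elementwise product with the kernel and sum: -3·3 + 0·-2 + -3·1 + -2·-1 + 9·1 + -4·1 + 6·-2 + 0·-2.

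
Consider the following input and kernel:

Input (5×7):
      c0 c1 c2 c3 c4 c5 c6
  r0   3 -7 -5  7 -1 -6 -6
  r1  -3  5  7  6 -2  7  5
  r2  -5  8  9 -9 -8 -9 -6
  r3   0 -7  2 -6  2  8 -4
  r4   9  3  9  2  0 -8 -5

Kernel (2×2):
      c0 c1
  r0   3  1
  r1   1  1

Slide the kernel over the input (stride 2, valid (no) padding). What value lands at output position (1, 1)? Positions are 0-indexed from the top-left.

The receptive field on the input at this output position is [9 -9 / 2 -6]. Elementwise product with the kernel and sum: 9·3 + -9·1 + 2·1 + -6·1.

14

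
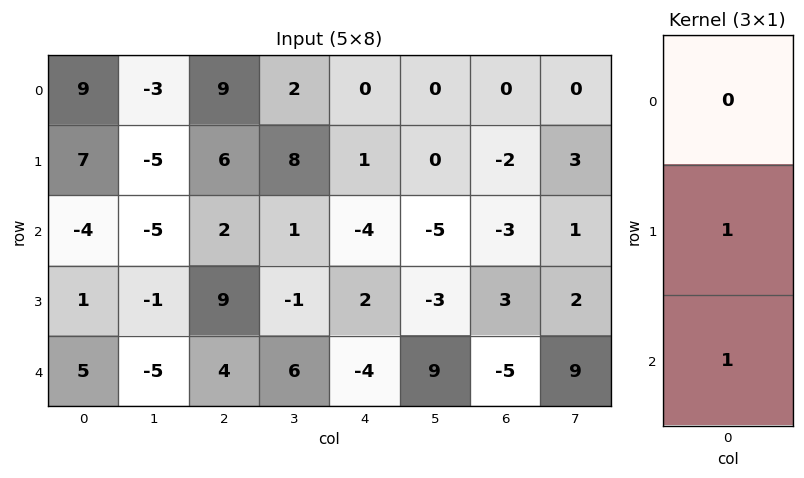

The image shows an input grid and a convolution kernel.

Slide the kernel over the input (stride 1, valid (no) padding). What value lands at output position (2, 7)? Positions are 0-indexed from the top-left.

11

The receptive field on the input at this output position is [1 / 2 / 9]. Elementwise product with the kernel and sum: 2·1 + 9·1.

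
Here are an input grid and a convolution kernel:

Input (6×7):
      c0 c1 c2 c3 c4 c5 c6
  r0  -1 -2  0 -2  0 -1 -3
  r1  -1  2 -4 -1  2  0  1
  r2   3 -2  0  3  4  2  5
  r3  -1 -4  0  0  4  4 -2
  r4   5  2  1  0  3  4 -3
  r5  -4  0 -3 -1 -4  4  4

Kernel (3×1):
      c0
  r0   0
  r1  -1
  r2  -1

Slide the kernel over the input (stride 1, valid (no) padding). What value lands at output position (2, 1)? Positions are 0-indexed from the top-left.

The receptive field on the input at this output position is [-2 / -4 / 2]. Elementwise product with the kernel and sum: -4·-1 + 2·-1.

2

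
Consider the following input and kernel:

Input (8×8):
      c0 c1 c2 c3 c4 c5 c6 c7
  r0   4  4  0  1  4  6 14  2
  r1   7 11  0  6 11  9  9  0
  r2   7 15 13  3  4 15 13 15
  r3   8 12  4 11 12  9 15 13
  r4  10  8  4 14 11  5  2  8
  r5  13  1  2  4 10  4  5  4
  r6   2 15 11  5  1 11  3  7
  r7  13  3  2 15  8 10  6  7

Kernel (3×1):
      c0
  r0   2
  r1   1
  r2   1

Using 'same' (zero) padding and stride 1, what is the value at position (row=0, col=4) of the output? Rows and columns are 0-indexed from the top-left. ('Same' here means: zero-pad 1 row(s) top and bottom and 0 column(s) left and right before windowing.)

15

The receptive field on the zero-padded input at this output position is [0 / 4 / 11]. Elementwise product with the kernel and sum: 0·2 + 4·1 + 11·1.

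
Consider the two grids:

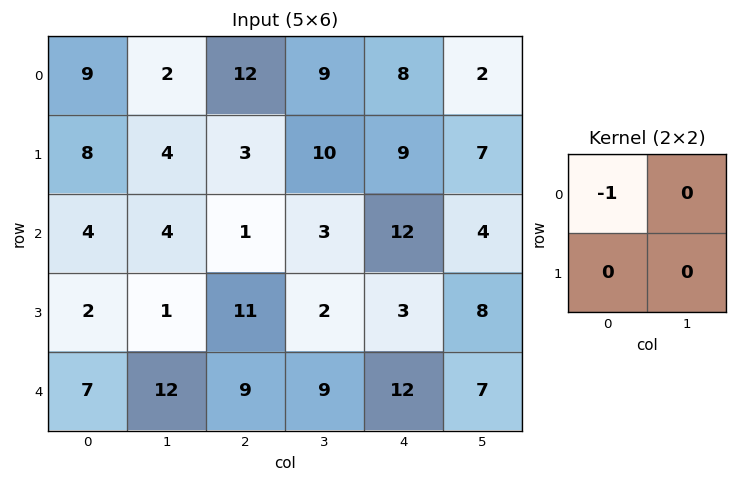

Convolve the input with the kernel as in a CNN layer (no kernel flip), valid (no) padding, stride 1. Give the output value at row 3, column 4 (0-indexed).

-3

The receptive field on the input at this output position is [3 8 / 12 7]. Elementwise product with the kernel and sum: 3·-1.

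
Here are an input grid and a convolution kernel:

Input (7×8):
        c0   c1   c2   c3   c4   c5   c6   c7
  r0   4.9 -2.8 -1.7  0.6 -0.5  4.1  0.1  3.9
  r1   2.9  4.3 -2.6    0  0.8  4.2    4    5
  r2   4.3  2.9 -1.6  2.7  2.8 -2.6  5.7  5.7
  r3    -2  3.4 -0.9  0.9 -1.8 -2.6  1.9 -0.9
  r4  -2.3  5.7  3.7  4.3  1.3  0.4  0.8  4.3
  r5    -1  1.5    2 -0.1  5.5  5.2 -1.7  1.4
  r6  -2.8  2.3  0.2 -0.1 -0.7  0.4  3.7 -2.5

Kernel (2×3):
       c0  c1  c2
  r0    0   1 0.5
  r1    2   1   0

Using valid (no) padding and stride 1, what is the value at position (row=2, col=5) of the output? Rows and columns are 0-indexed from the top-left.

The receptive field on the input at this output position is [-2.6 5.7 5.7 / -2.6 1.9 -0.9]. Elementwise product with the kernel and sum: 5.7·1 + 5.7·0.5 + -2.6·2 + 1.9·1.

5.25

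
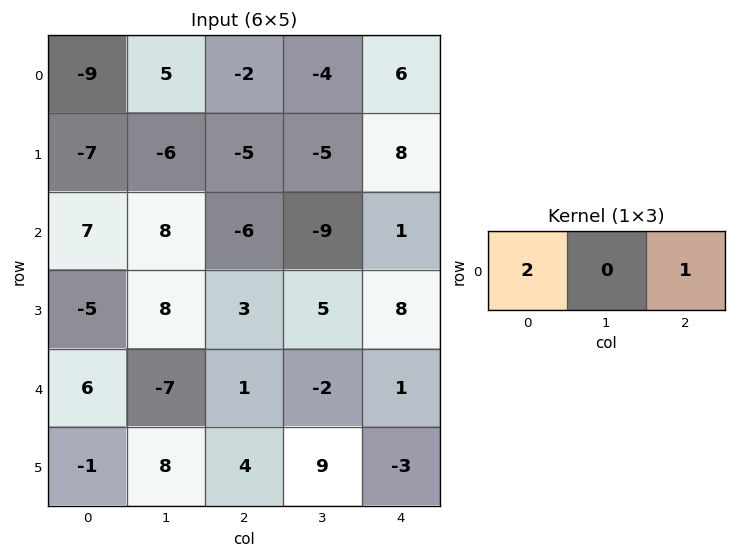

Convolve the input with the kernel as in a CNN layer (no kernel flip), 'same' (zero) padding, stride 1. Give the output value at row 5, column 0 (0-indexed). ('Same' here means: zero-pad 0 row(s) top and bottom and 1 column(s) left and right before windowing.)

8

The receptive field on the zero-padded input at this output position is [0 -1 8]. Elementwise product with the kernel and sum: 0·2 + 8·1.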